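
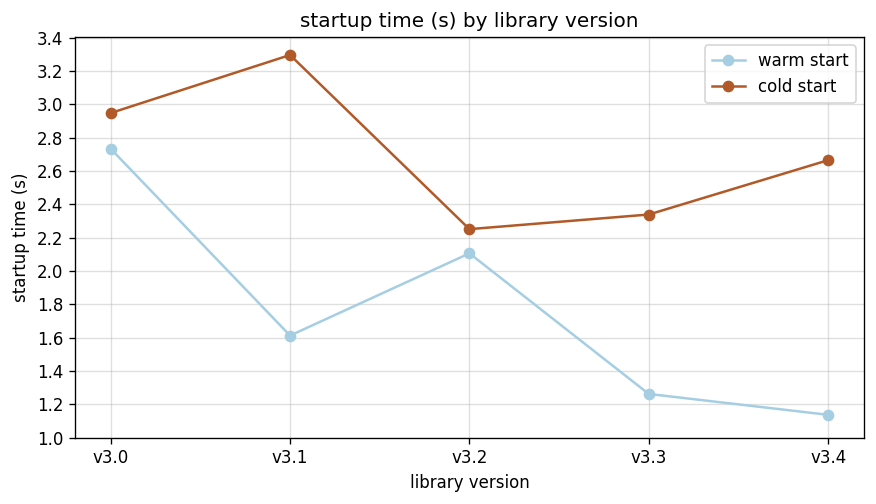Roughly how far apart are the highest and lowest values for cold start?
≈ 1.0

Max v3.1 ≈ 3.2, min v3.2 ≈ 2.2; range ≈ 1.0.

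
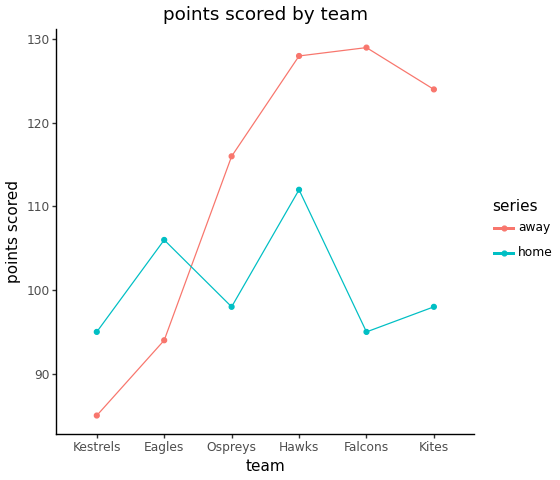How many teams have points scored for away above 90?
5

Above 90: Eagles, Ospreys, Hawks, Falcons, Kites.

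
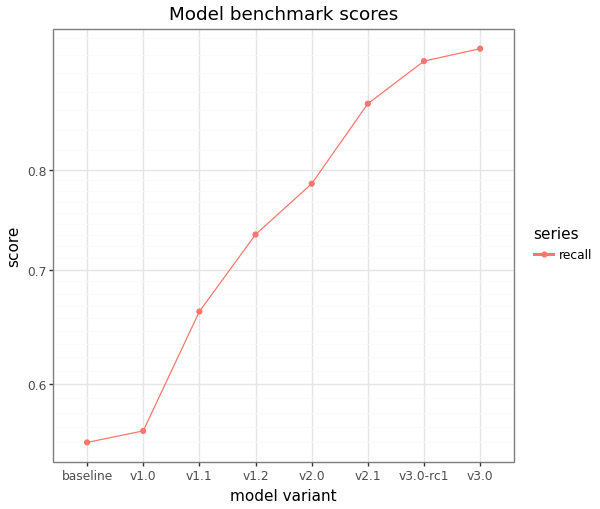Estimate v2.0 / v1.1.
v2.0 ≈ 0.80, v1.1 ≈ 0.65; 0.80/0.65 ≈ 1.23.

≈ 1.23×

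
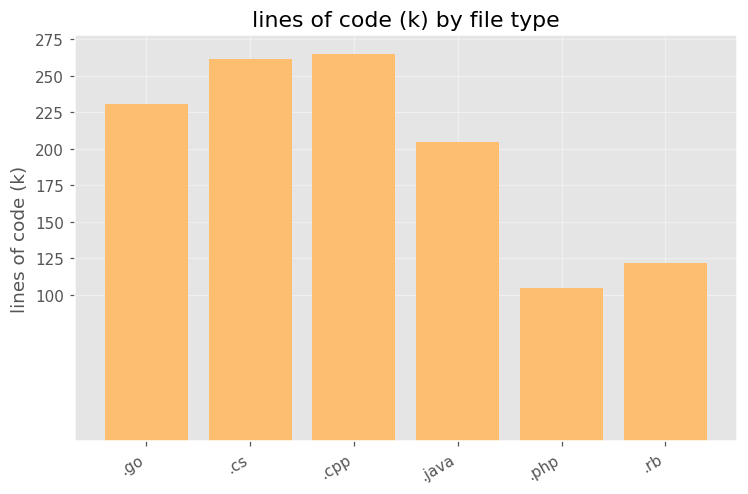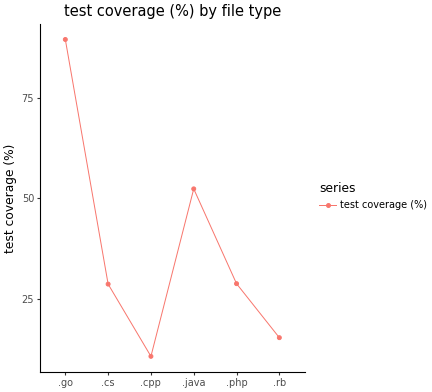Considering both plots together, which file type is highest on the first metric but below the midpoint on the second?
.cpp

Chart 2 median test coverage (%) ≈ 30; below-median file types: .cs, .cpp, .rb. Among those, .cpp has the highest lines of code (k) (≈ 275).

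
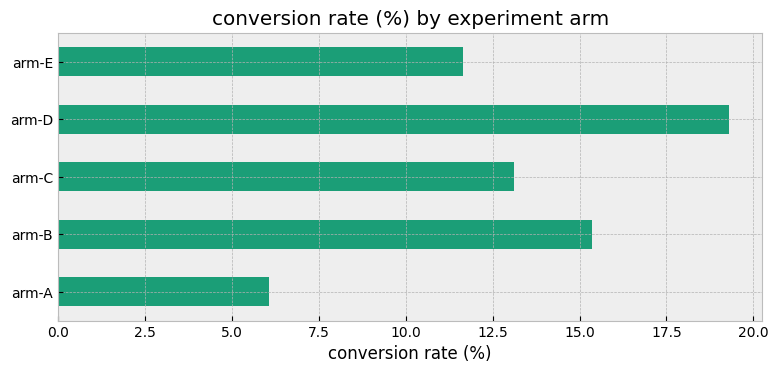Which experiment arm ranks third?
Top 4: arm-D ≈ 20, arm-B ≈ 16, arm-C ≈ 14, arm-E ≈ 12.

arm-C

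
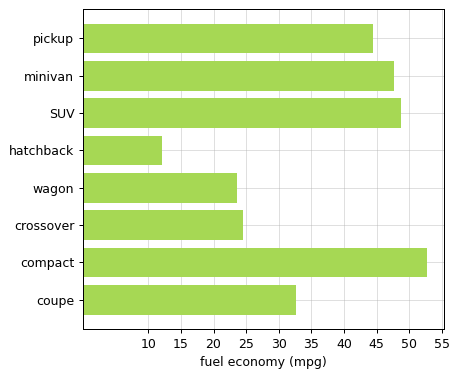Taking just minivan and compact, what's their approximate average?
≈ 52

(50 + 55) / 2 ≈ 52.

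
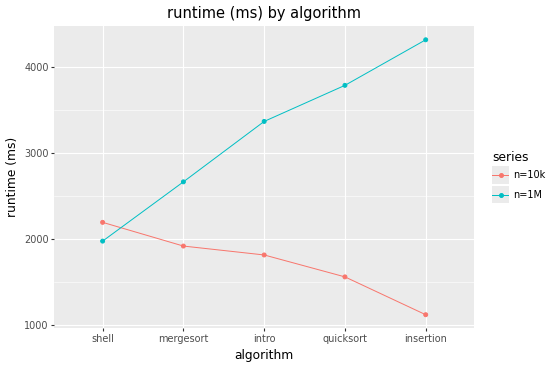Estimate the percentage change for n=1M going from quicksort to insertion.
quicksort ≈ 4000, insertion ≈ 4500; (4500 − 4000) / 4000 ≈ +12.5%.

≈ +12.5%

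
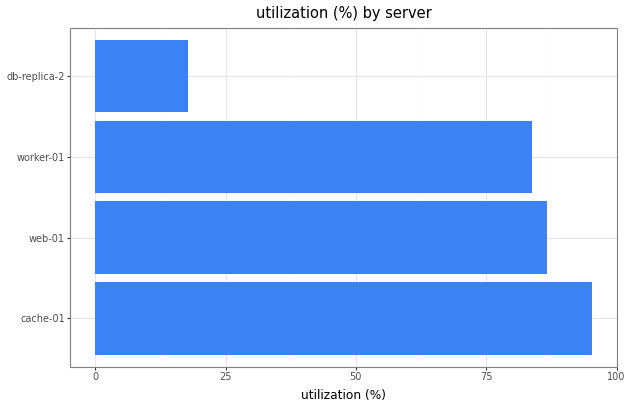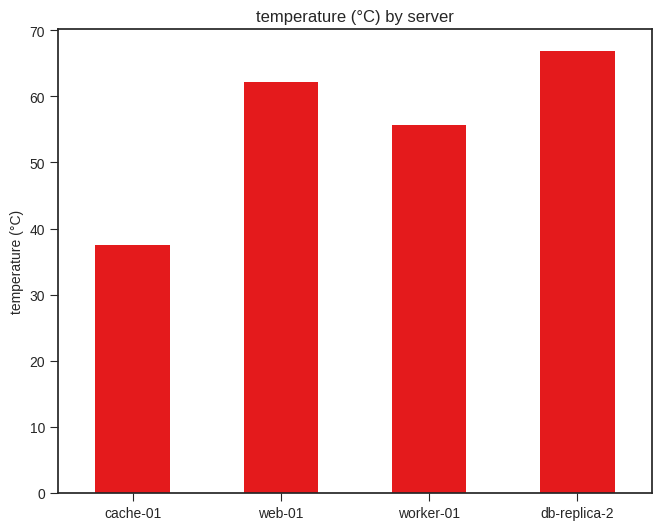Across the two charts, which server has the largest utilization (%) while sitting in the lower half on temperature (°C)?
cache-01

Chart 2 median temperature (°C) ≈ 60; below-median servers: cache-01, worker-01. Among those, cache-01 has the highest utilization (%) (≈ 100).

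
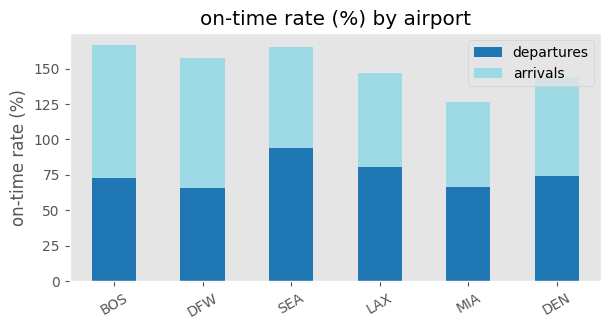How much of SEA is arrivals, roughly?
≈ 60

arrivals top ≈ 160, bottom ≈ 100; segment ≈ 60.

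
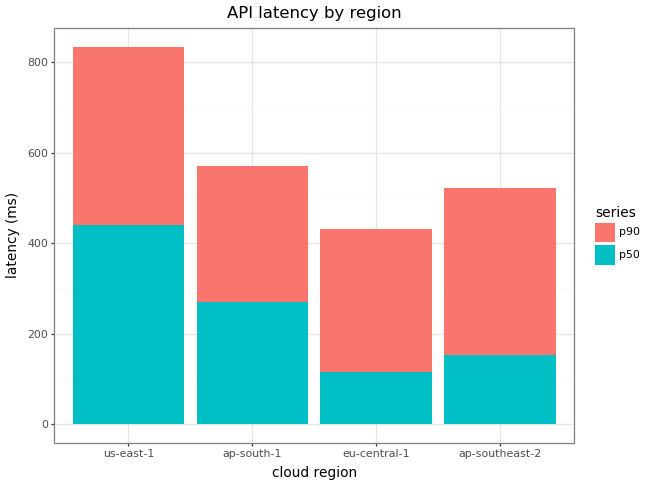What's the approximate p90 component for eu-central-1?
≈ 300

p90 top ≈ 400, bottom ≈ 100; segment ≈ 300.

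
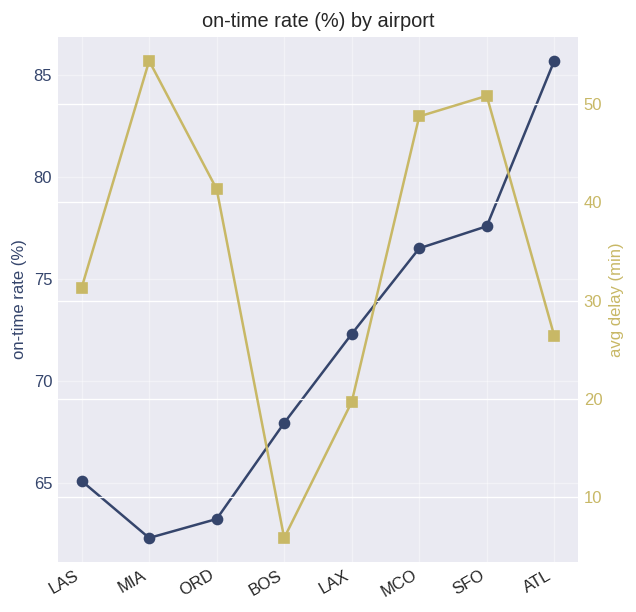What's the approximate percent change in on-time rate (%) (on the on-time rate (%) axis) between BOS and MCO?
≈ +11.8%

BOS ≈ 68, MCO ≈ 76; (76 − 68) / 68 ≈ +11.8%.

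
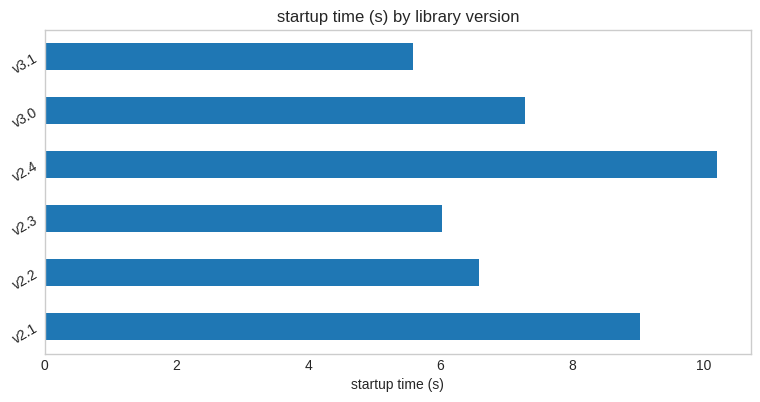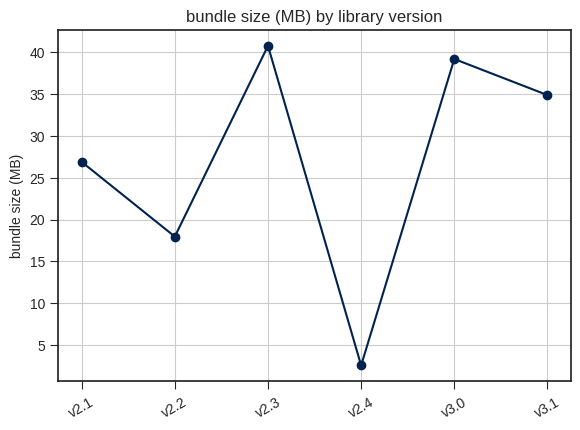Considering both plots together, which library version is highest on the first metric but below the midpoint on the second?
Chart 2 median bundle size (MB) ≈ 30; below-median library versions: v2.1, v2.2, v2.4. Among those, v2.4 has the highest startup time (s) (≈ 10).

v2.4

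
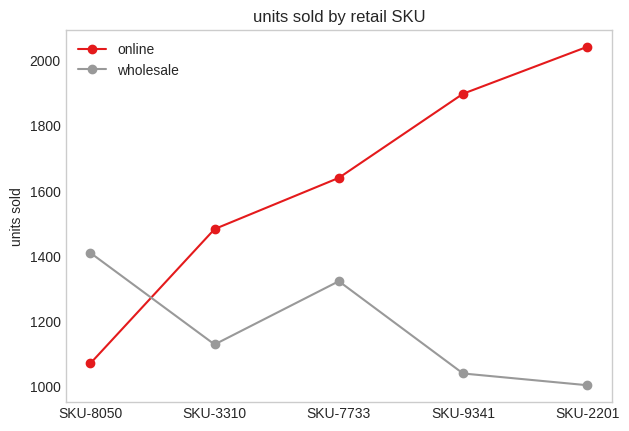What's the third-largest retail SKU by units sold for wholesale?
Top 4 for wholesale: SKU-8050 ≈ 1400, SKU-7733 ≈ 1300, SKU-3310 ≈ 1100, SKU-9341 ≈ 1000.

SKU-3310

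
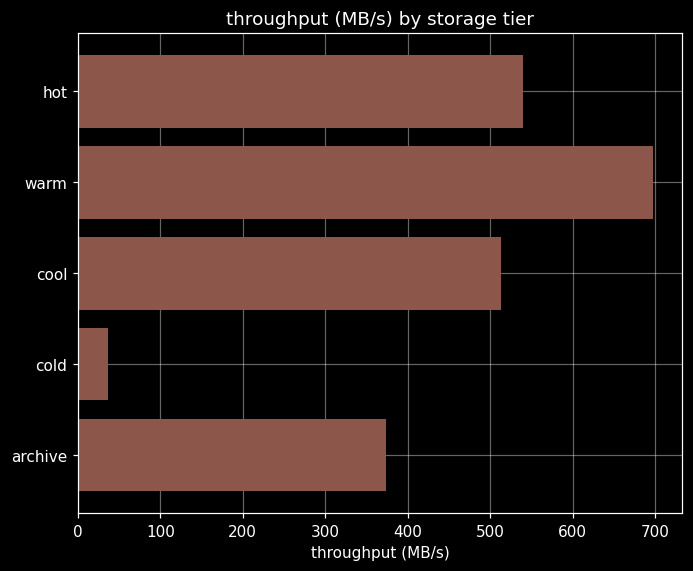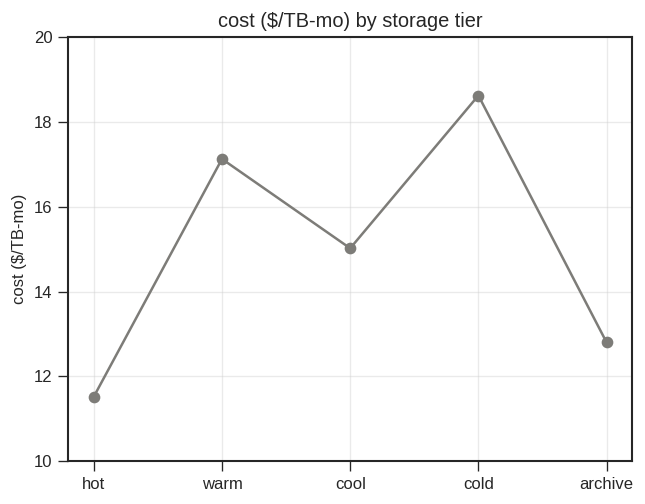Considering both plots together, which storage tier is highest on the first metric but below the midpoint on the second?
hot

Chart 2 median cost ($/TB-mo) ≈ 16; below-median storage tiers: hot, archive. Among those, hot has the highest throughput (MB/s) (≈ 500).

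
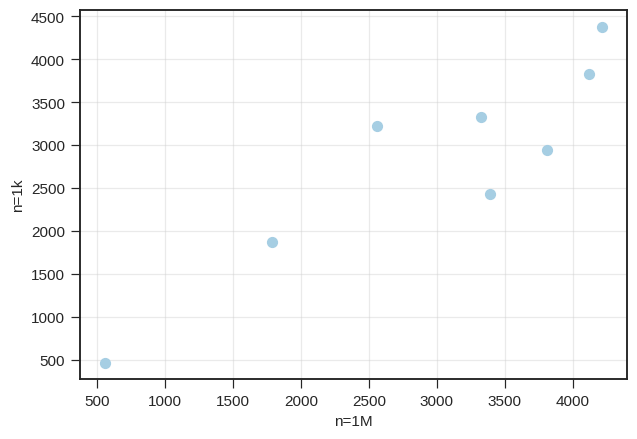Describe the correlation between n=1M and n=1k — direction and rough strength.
Points are positively correlated; strong (|r| ≈ 0.9).

positive, strong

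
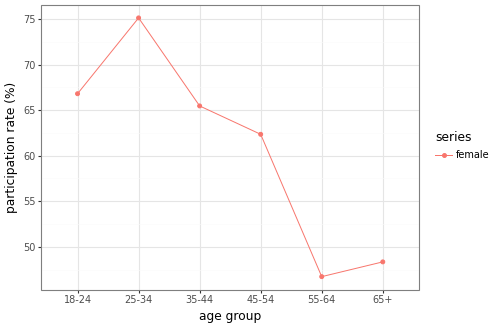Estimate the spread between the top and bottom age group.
≈ 30

Max 25-34 ≈ 75, min 55-64 ≈ 45; range ≈ 30.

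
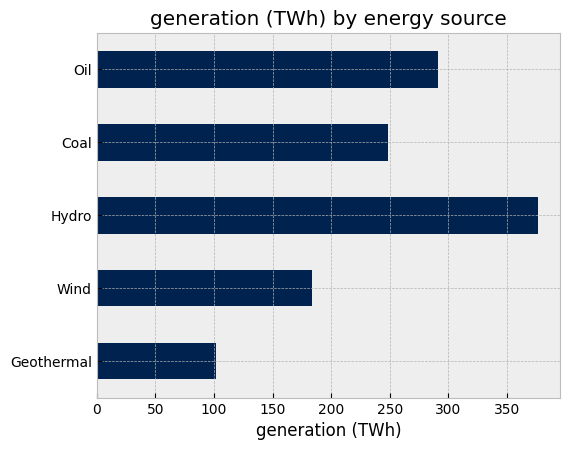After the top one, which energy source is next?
Top 3: Hydro ≈ 400, Oil ≈ 300, Coal ≈ 250.

Oil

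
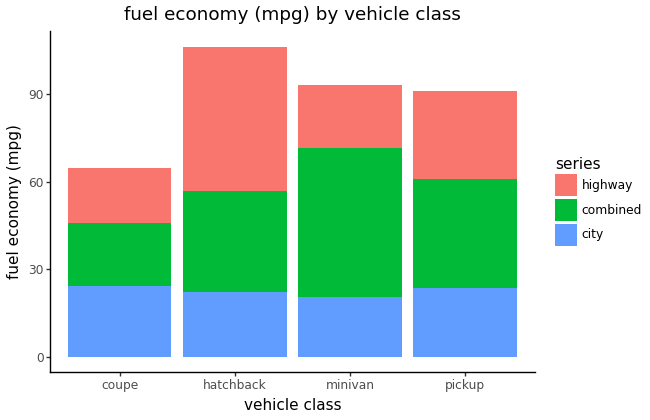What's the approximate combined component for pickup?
≈ 40

combined top ≈ 60, bottom ≈ 20; segment ≈ 40.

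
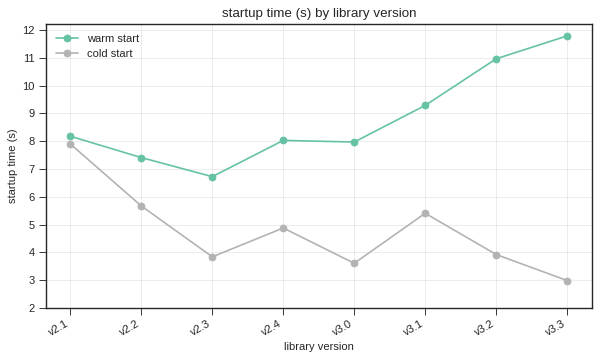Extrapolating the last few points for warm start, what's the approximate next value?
≈ 13.5

Last three: 9, 11, 12 → slope ≈ 1.5/step → next ≈ 13.5.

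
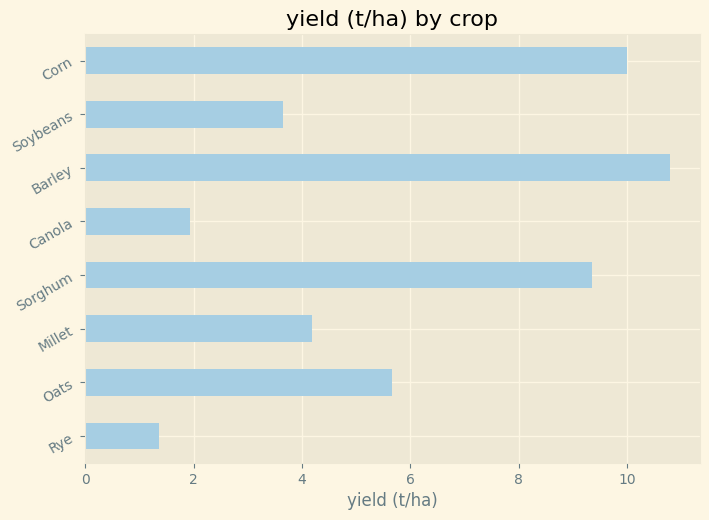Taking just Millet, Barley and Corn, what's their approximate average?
(4 + 11 + 10) / 3 ≈ 8.

≈ 8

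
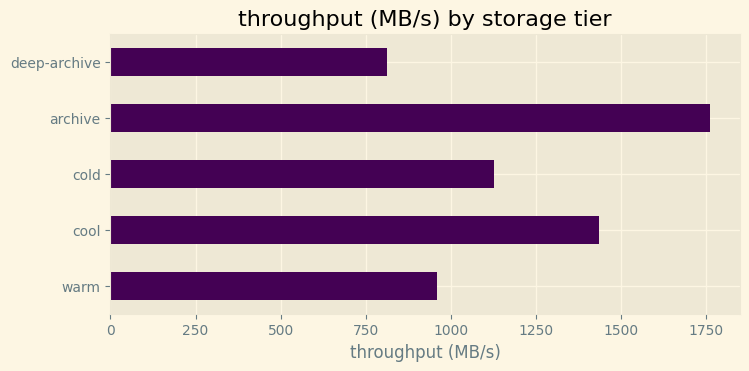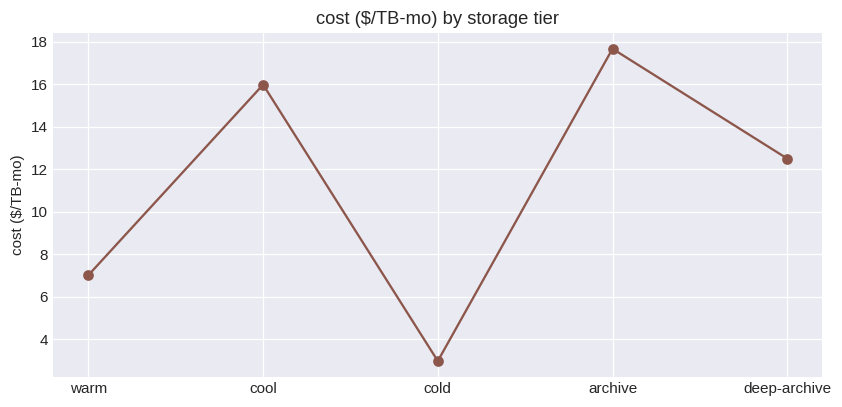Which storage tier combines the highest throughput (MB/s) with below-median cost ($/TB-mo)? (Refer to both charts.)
Chart 2 median cost ($/TB-mo) ≈ 12; below-median storage tiers: warm, cold. Among those, cold has the highest throughput (MB/s) (≈ 1200).

cold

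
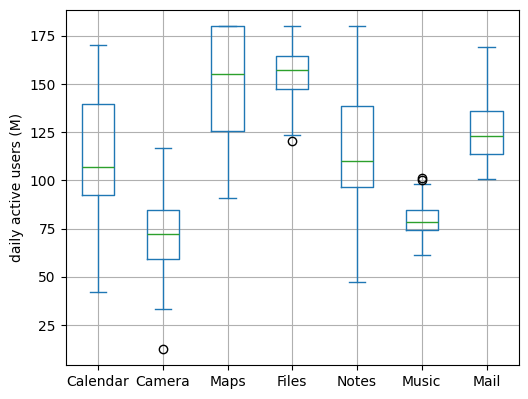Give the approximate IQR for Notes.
Q3 ≈ 140, Q1 ≈ 100; IQR ≈ 40.

≈ 40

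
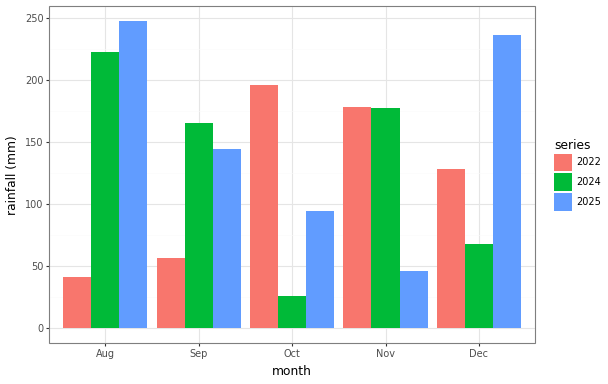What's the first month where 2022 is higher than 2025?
Sep: 2022 ≈ 50 vs 2025 ≈ 150 (not yet); Oct: 2022 ≈ 200 vs 2025 ≈ 100 (first crossover).

Oct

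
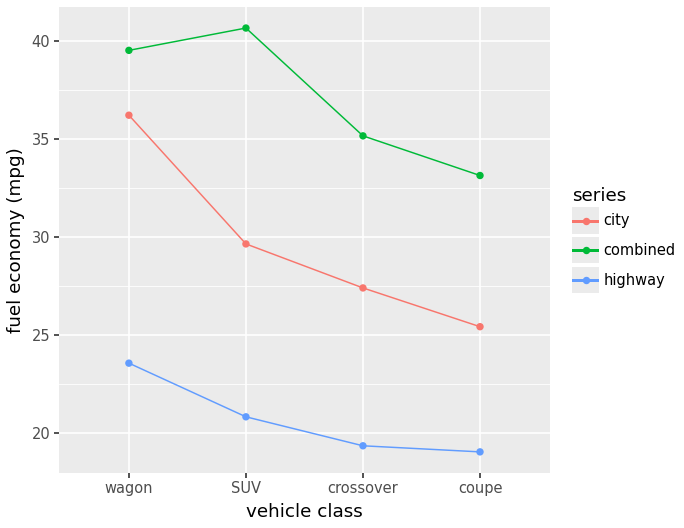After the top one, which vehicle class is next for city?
SUV

Top 3 for city: wagon ≈ 36, SUV ≈ 30, crossover ≈ 28.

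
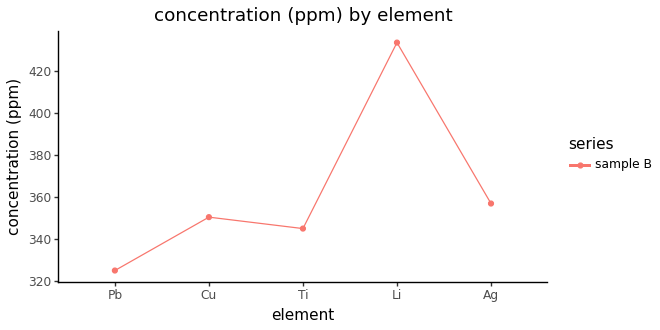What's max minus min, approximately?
Max Li ≈ 430, min Pb ≈ 320; range ≈ 110.

≈ 110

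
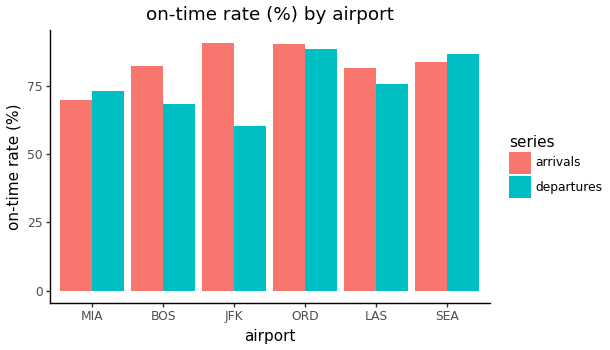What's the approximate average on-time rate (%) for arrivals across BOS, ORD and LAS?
(80 + 90 + 80) / 3 ≈ 83.

≈ 83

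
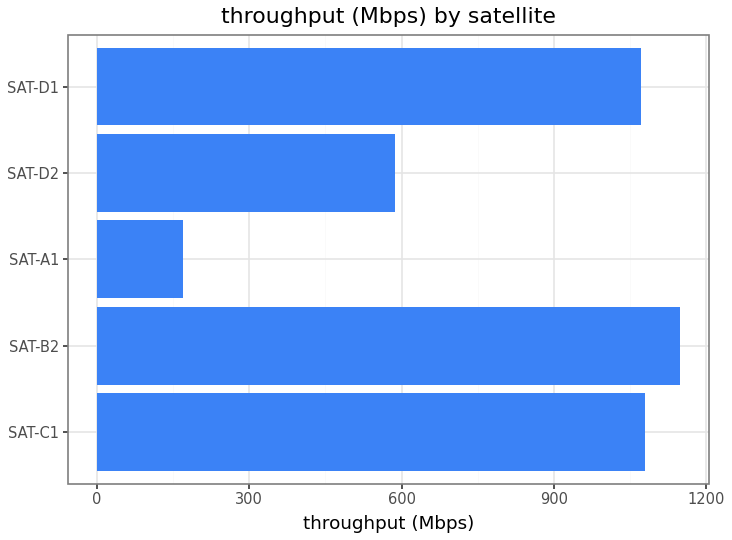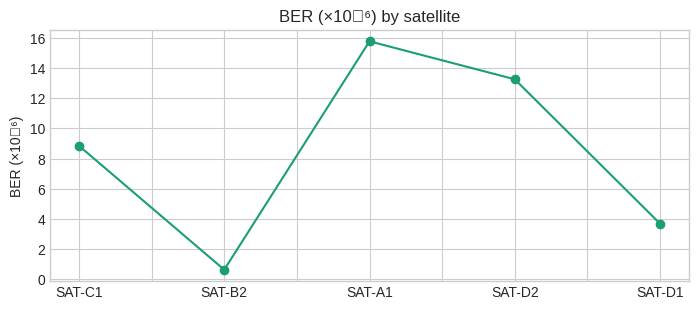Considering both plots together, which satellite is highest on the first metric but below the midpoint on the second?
SAT-B2

Chart 2 median BER (×10⁻⁶) ≈ 8; below-median satellites: SAT-B2, SAT-D1. Among those, SAT-B2 has the highest throughput (Mbps) (≈ 1200).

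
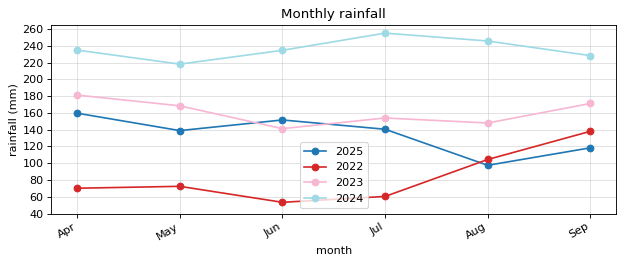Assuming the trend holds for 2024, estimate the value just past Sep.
Last three: 260, 240, 220 → slope ≈ -20/step → next ≈ 200.

≈ 200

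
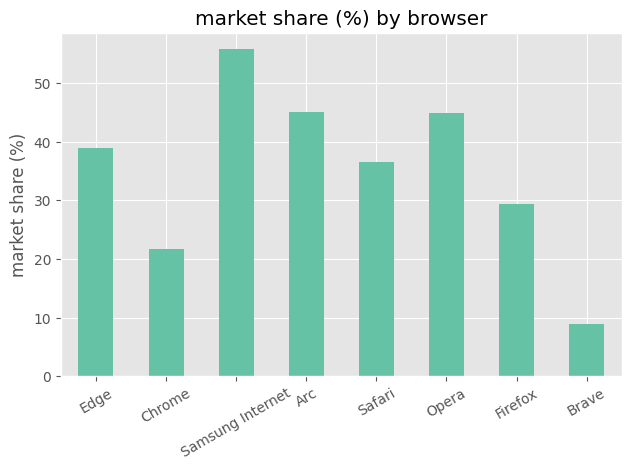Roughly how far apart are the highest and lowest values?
≈ 45

Max Samsung Internet ≈ 55, min Brave ≈ 10; range ≈ 45.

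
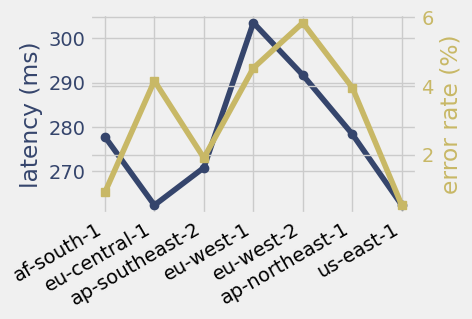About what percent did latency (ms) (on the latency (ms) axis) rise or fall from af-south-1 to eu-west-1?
≈ +8.9%

af-south-1 ≈ 280, eu-west-1 ≈ 305; (305 − 280) / 280 ≈ +8.9%.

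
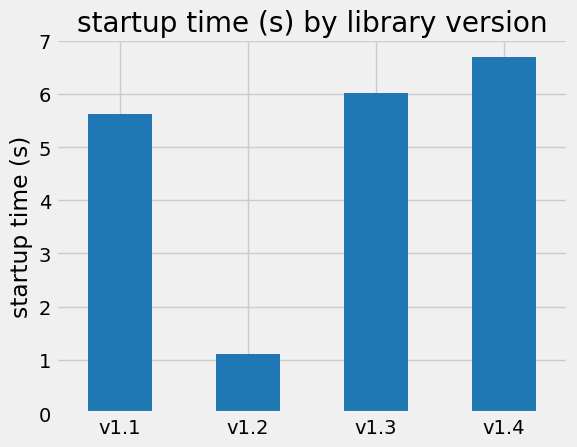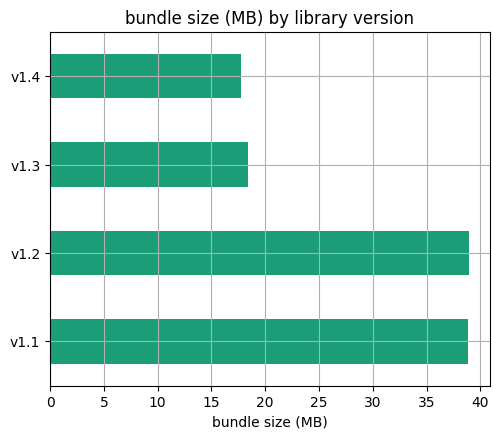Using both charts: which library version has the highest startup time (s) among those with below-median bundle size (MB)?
Chart 2 median bundle size (MB) ≈ 30; below-median library versions: v1.3, v1.4. Among those, v1.4 has the highest startup time (s) (≈ 7).

v1.4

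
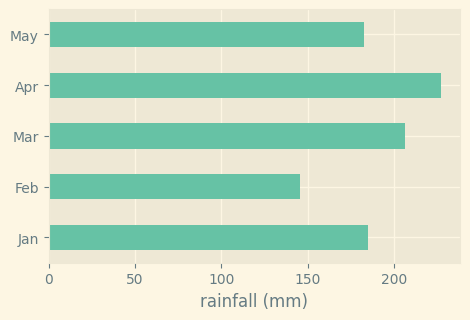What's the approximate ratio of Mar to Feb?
≈ 1.43×

Mar ≈ 200, Feb ≈ 140; 200/140 ≈ 1.43.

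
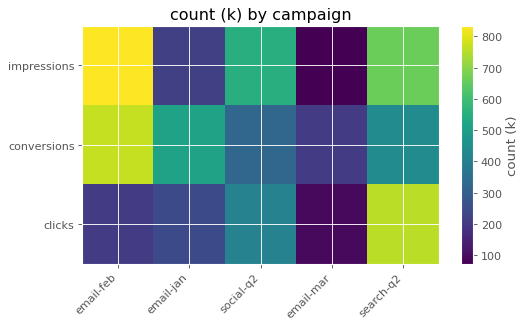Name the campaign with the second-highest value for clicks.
social-q2

Top 3 for clicks: search-q2 ≈ 800, social-q2 ≈ 400, email-jan ≈ 200.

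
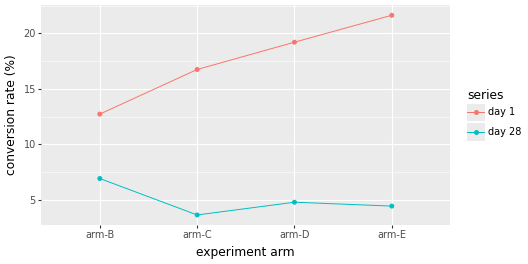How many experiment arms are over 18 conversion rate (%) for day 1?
Above 18: arm-D, arm-E.

2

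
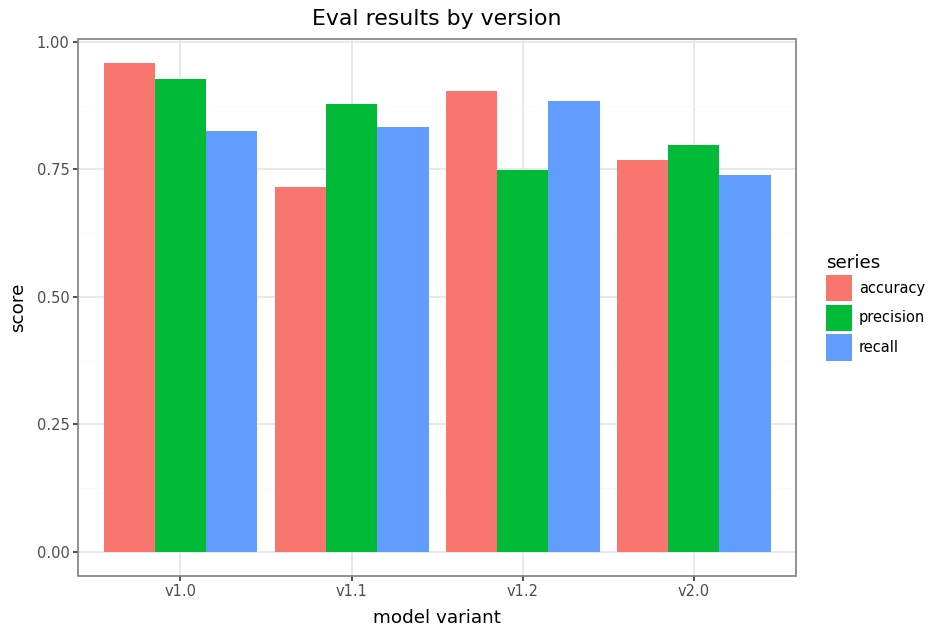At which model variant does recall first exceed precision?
v1.1: recall ≈ 0.8 vs precision ≈ 0.9 (not yet); v1.2: recall ≈ 0.9 vs precision ≈ 0.7 (first crossover).

v1.2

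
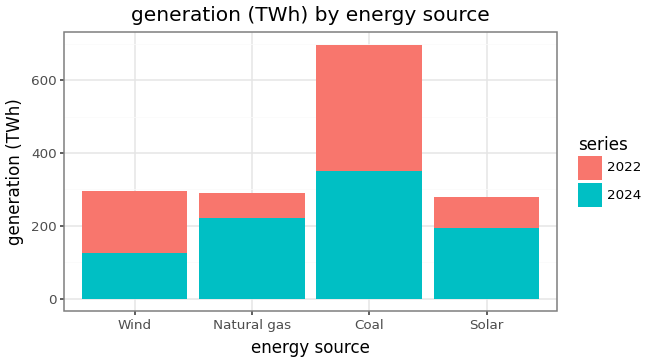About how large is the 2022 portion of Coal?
2022 top ≈ 700, bottom ≈ 400; segment ≈ 300.

≈ 300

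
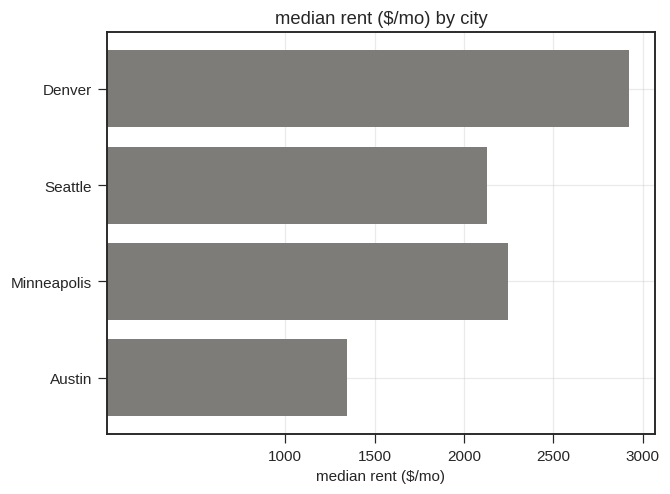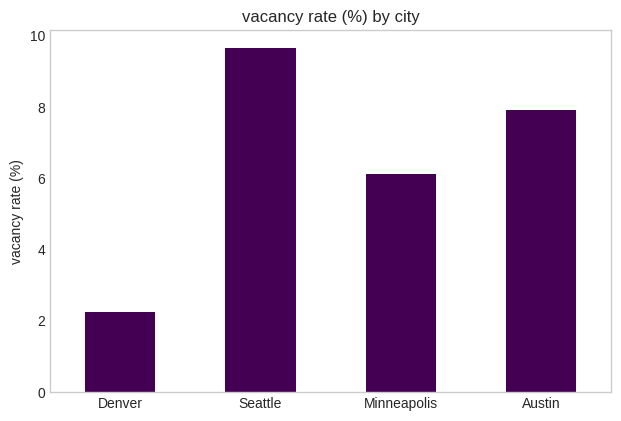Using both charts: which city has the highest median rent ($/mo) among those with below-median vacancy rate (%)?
Denver

Chart 2 median vacancy rate (%) ≈ 7; below-median cities: Denver, Minneapolis. Among those, Denver has the highest median rent ($/mo) (≈ 3000).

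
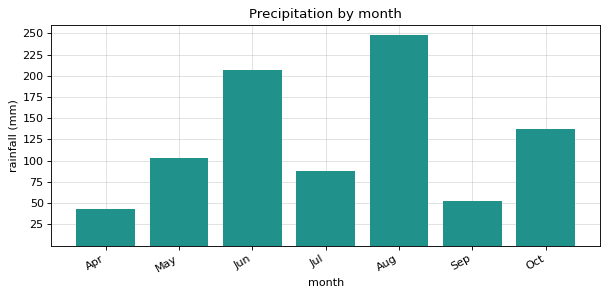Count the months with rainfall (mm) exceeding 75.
Above 75: May, Jun, Jul, Aug, Oct.

5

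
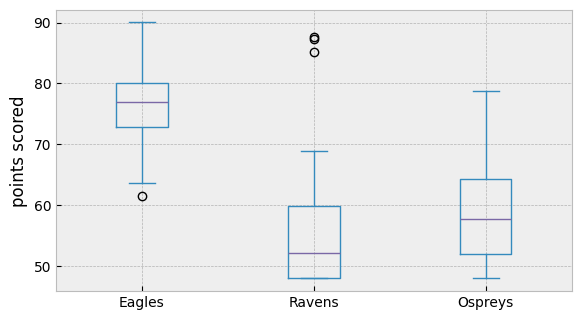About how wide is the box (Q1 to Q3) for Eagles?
Q3 ≈ 80, Q1 ≈ 72; IQR ≈ 8.

≈ 8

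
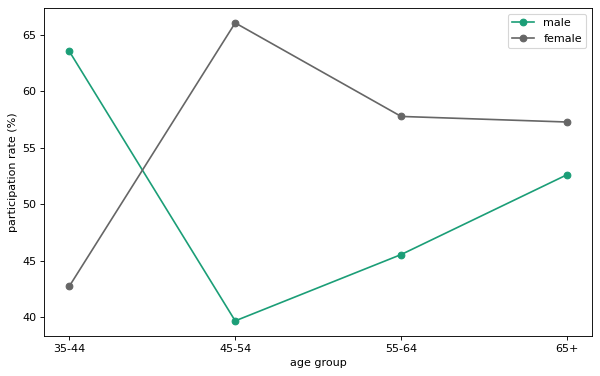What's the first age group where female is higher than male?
45-54

35-44: female ≈ 45 vs male ≈ 65 (not yet); 45-54: female ≈ 65 vs male ≈ 40 (first crossover).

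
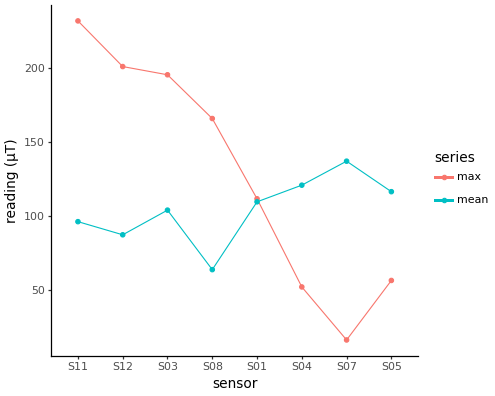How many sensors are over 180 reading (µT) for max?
3

Above 180: S11, S12, S03.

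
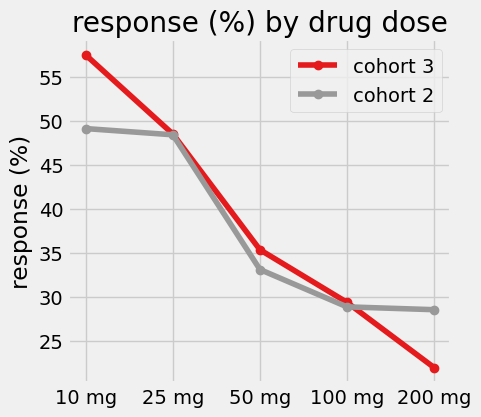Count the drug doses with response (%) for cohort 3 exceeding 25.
Above 25: 10 mg, 25 mg, 50 mg, 100 mg.

4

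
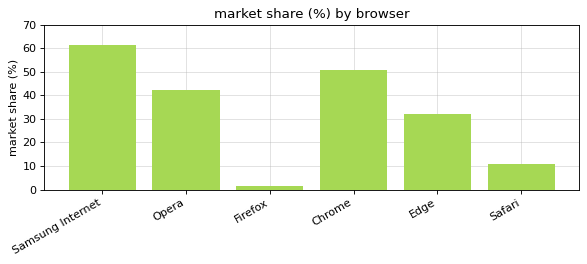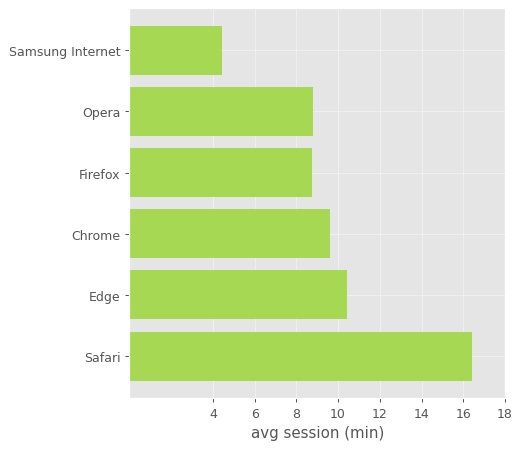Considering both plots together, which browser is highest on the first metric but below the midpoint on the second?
Samsung Internet

Chart 2 median avg session (min) ≈ 10; below-median browsers: Samsung Internet, Opera, Firefox. Among those, Samsung Internet has the highest market share (%) (≈ 60).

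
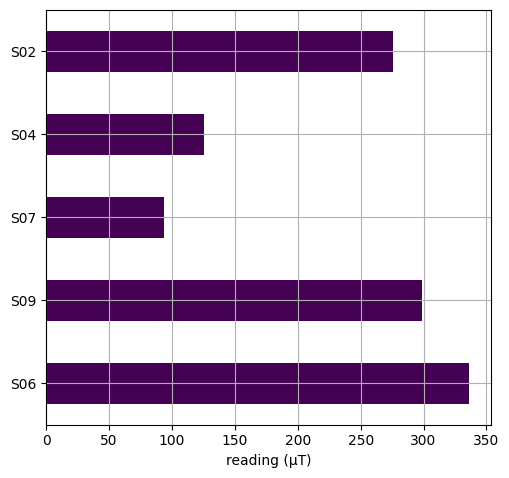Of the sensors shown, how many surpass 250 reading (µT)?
3

Above 250: S06, S09, S02.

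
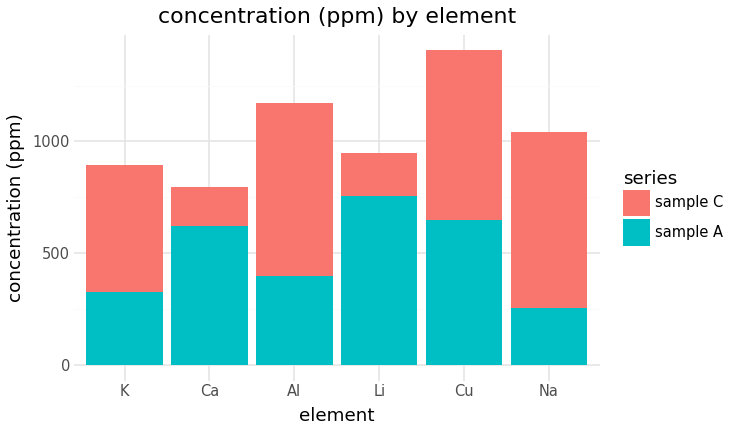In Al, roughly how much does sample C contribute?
sample C top ≈ 1200, bottom ≈ 400; segment ≈ 800.

≈ 800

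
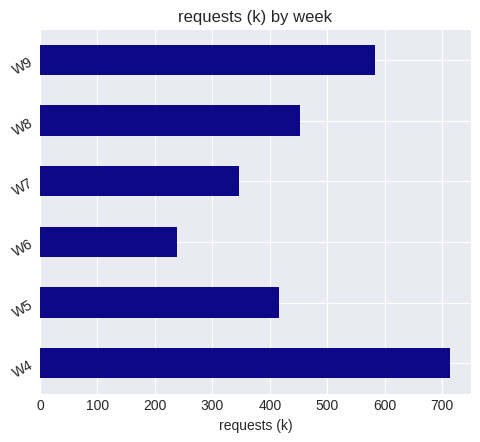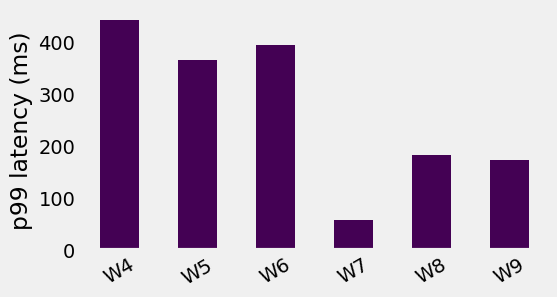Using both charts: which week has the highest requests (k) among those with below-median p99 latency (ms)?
W9

Chart 2 median p99 latency (ms) ≈ 250; below-median weeks: W7, W8, W9. Among those, W9 has the highest requests (k) (≈ 600).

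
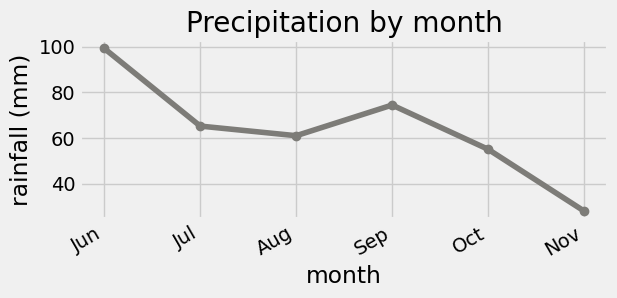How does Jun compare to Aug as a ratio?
≈ 1.67×

Jun ≈ 100, Aug ≈ 60; 100/60 ≈ 1.67.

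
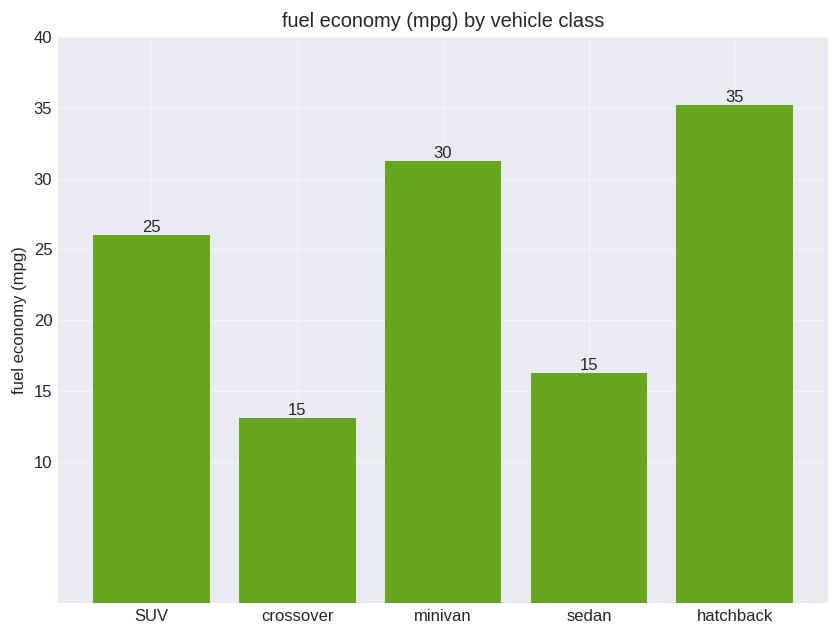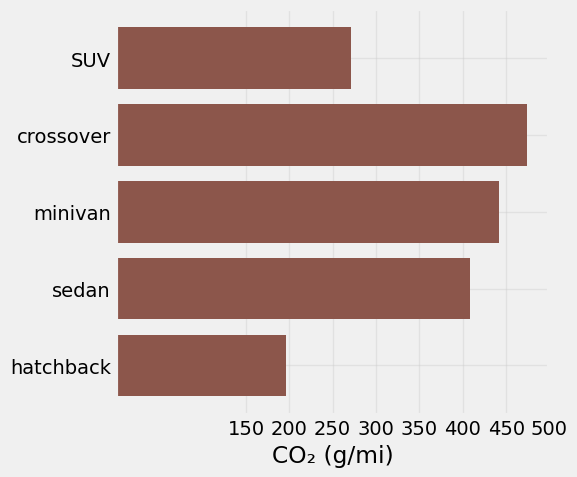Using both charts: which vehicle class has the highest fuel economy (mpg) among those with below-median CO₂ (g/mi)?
hatchback

Chart 2 median CO₂ (g/mi) ≈ 400; below-median vehicle classes: SUV, hatchback. Among those, hatchback has the highest fuel economy (mpg) (≈ 35).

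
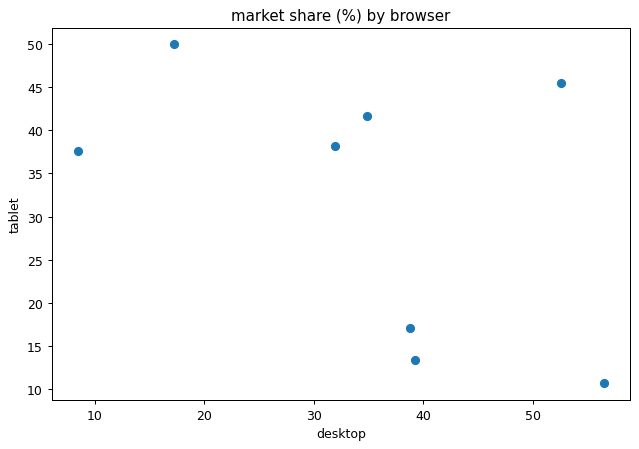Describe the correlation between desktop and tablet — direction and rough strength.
negative, moderate

Points are negatively correlated; moderate (|r| ≈ 0.5).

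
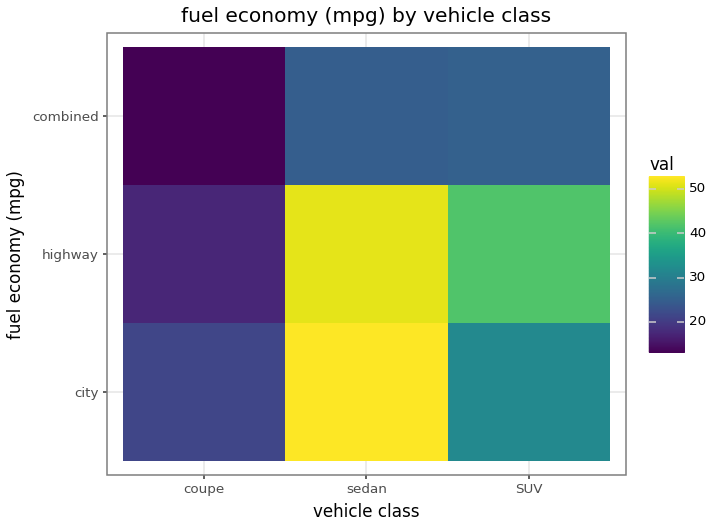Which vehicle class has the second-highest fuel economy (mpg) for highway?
SUV

Top 3 for highway: sedan ≈ 50, SUV ≈ 40, coupe ≈ 15.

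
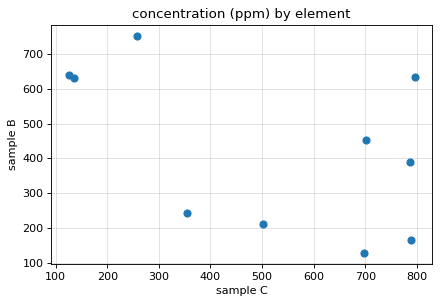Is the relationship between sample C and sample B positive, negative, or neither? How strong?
negative, moderate

Points are negatively correlated; moderate (|r| ≈ 0.5).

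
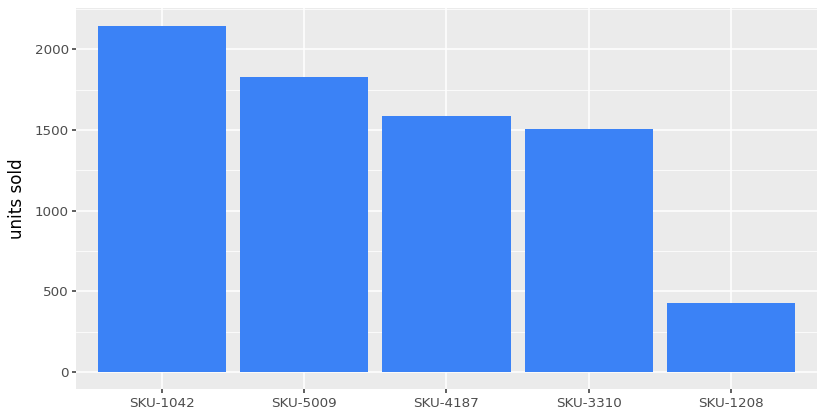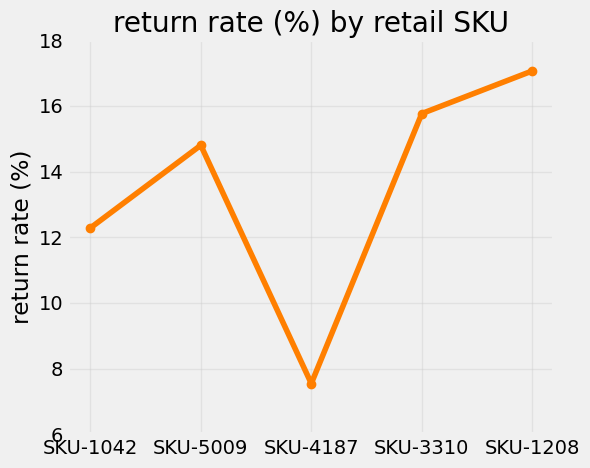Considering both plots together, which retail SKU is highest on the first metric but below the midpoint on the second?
SKU-1042

Chart 2 median return rate (%) ≈ 14; below-median retail SKUs: SKU-1042, SKU-4187. Among those, SKU-1042 has the highest units sold (≈ 2200).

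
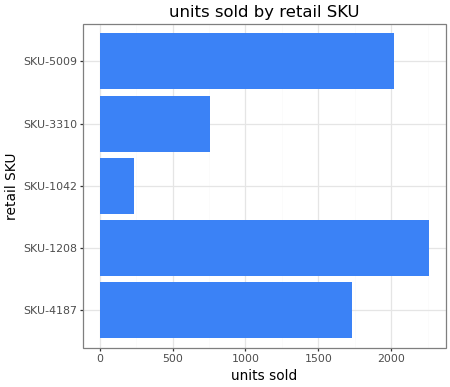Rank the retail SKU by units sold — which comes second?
SKU-5009

Top 3: SKU-1208 ≈ 2200, SKU-5009 ≈ 2000, SKU-4187 ≈ 1800.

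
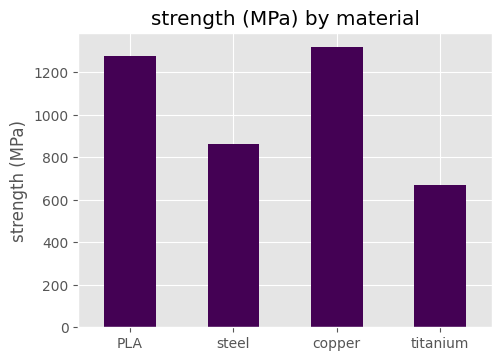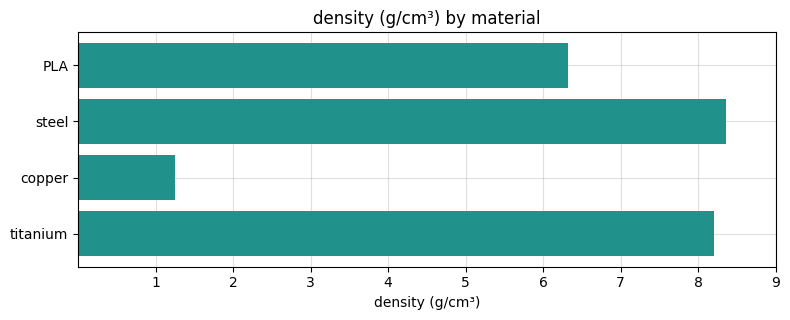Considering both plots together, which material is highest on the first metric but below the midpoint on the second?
copper

Chart 2 median density (g/cm³) ≈ 7; below-median materials: PLA, copper. Among those, copper has the highest strength (MPa) (≈ 1400).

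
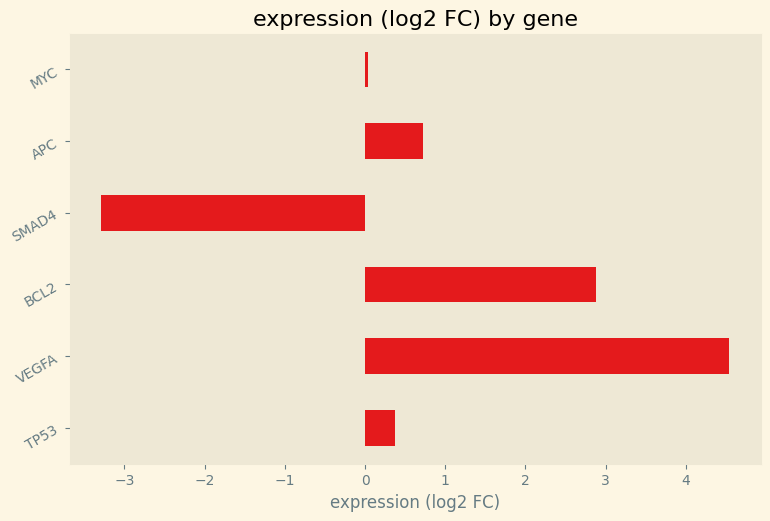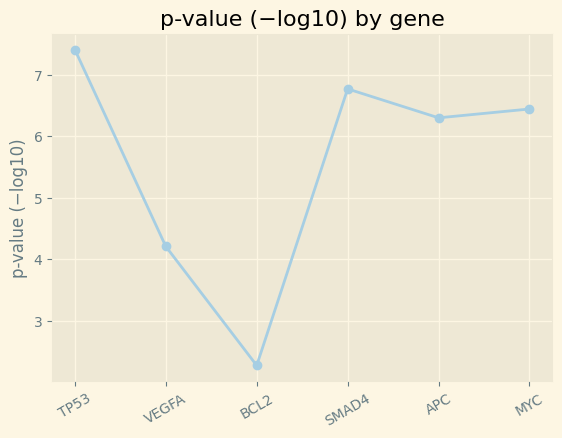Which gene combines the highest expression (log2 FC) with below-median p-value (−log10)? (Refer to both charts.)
VEGFA

Chart 2 median p-value (−log10) ≈ 6; below-median genes: VEGFA, BCL2, APC. Among those, VEGFA has the highest expression (log2 FC) (≈ 4.5).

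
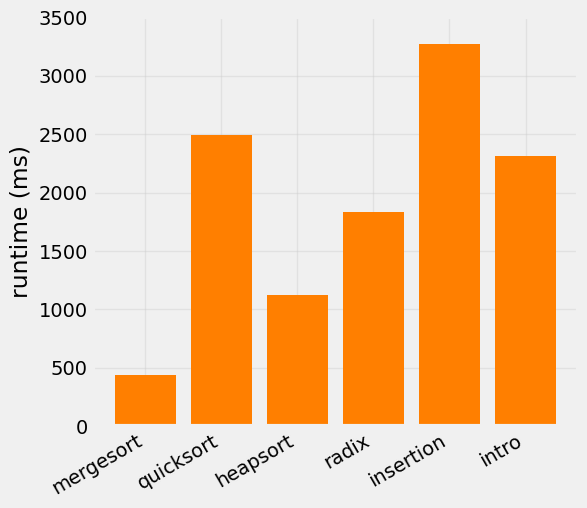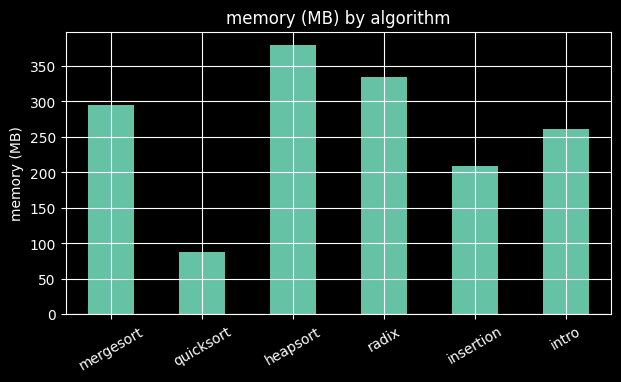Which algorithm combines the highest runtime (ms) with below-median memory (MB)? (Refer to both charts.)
insertion

Chart 2 median memory (MB) ≈ 300; below-median algorithms: quicksort, insertion, intro. Among those, insertion has the highest runtime (ms) (≈ 3500).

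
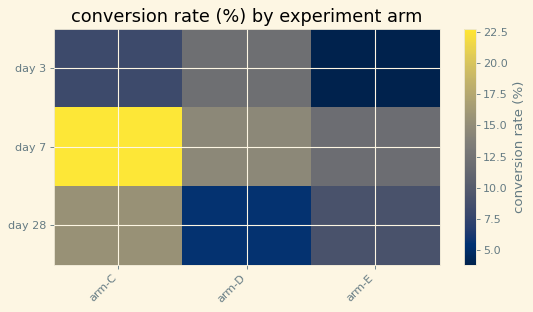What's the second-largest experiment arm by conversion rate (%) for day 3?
Top 3 for day 3: arm-D ≈ 12, arm-C ≈ 8, arm-E ≈ 4.

arm-C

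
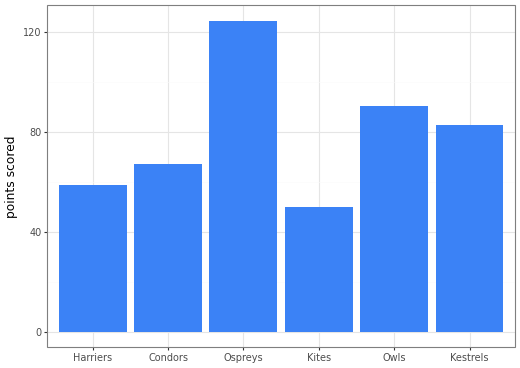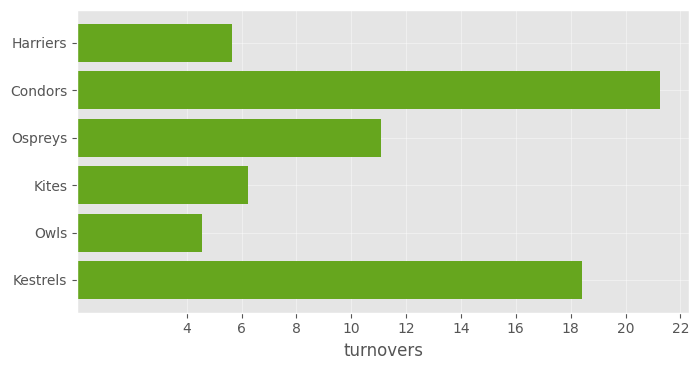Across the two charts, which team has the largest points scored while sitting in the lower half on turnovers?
Owls

Chart 2 median turnovers ≈ 8; below-median teams: Harriers, Kites, Owls. Among those, Owls has the highest points scored (≈ 100).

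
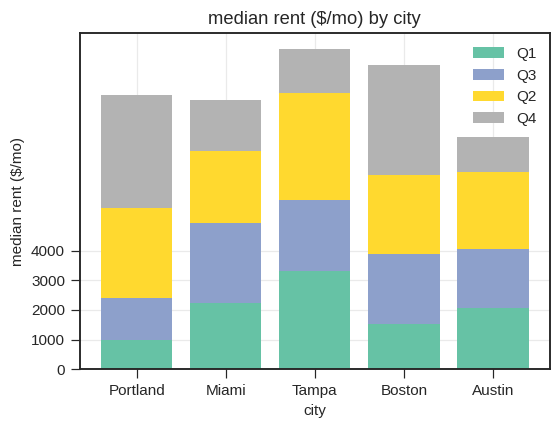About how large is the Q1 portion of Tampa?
Q1 top ≈ 3000, bottom ≈ 0; segment ≈ 3000.

≈ 3000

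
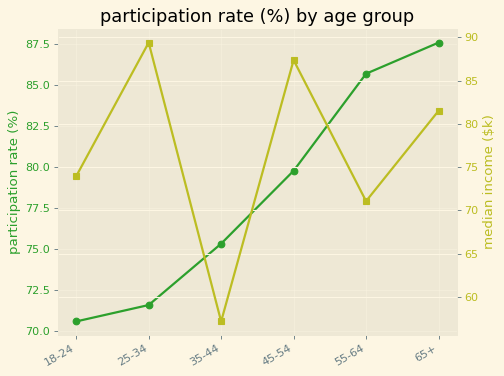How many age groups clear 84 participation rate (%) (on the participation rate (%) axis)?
2

Above 84: 55-64, 65+.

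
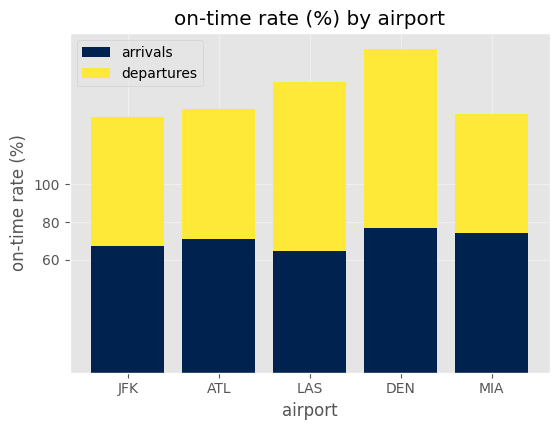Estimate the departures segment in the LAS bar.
≈ 100

departures top ≈ 160, bottom ≈ 60; segment ≈ 100.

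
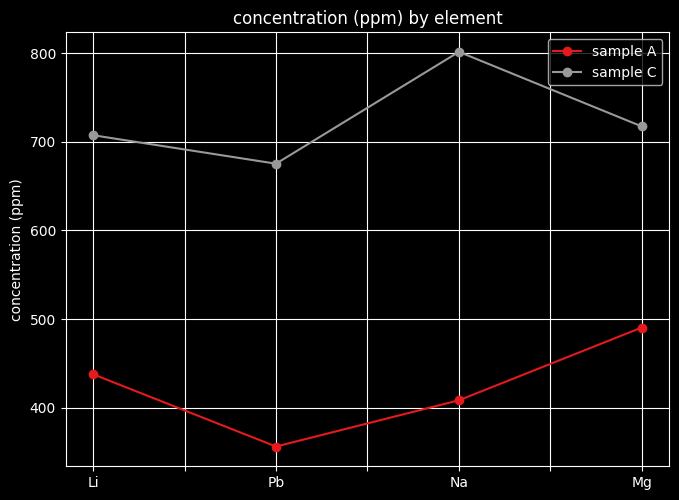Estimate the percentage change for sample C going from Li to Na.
Li ≈ 700, Na ≈ 800; (800 − 700) / 700 ≈ +14.3%.

≈ +14.3%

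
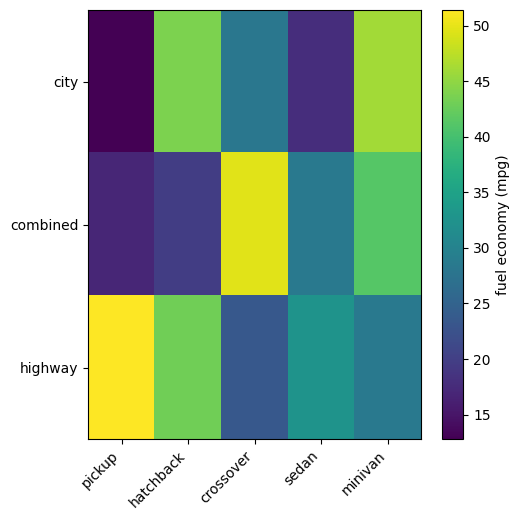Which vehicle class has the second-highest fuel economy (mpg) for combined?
Top 3 for combined: crossover ≈ 50, minivan ≈ 40, sedan ≈ 30.

minivan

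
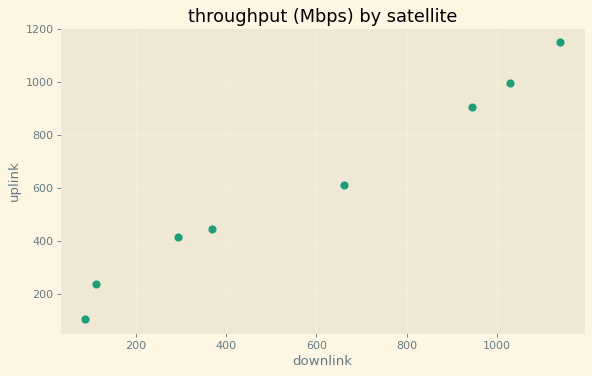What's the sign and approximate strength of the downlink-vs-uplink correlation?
Points are positively correlated; strong (|r| ≈ 1.0).

positive, strong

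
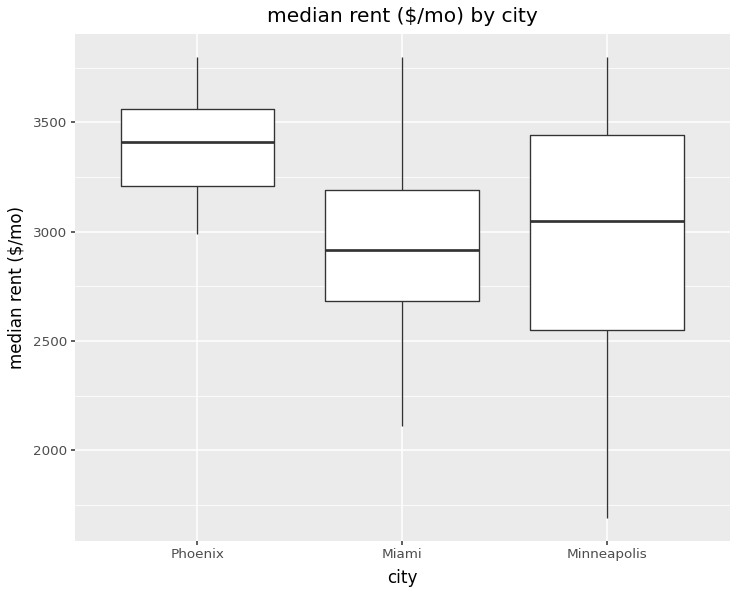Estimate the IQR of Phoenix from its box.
Q3 ≈ 3550, Q1 ≈ 3200; IQR ≈ 350.

≈ 350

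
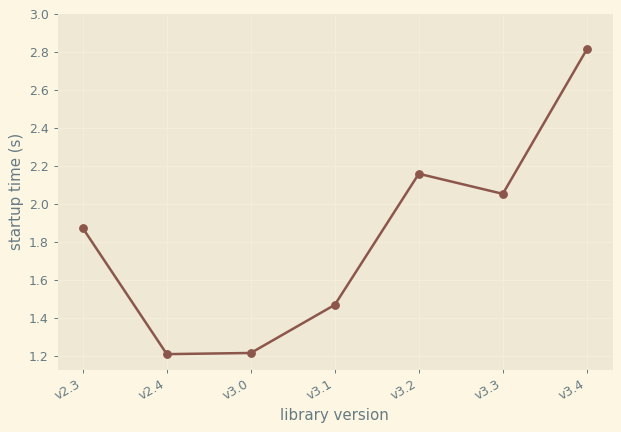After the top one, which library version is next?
v3.2

Top 3: v3.4 ≈ 2.8, v3.2 ≈ 2.2, v3.3 ≈ 2.0.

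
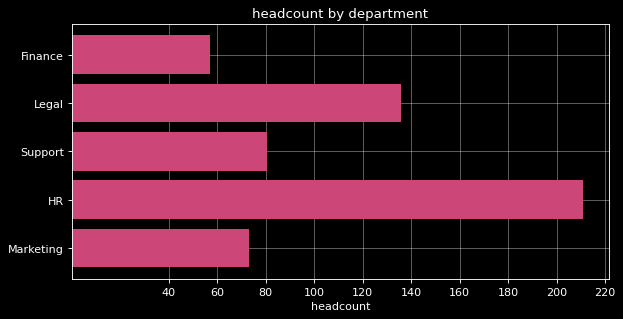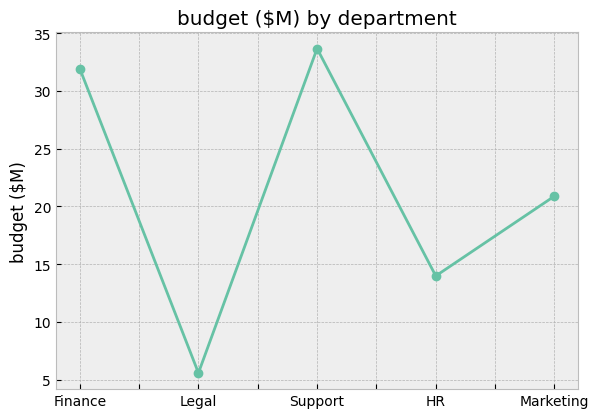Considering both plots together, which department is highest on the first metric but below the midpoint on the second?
HR

Chart 2 median budget ($M) ≈ 20; below-median departments: Legal, HR. Among those, HR has the highest headcount (≈ 220).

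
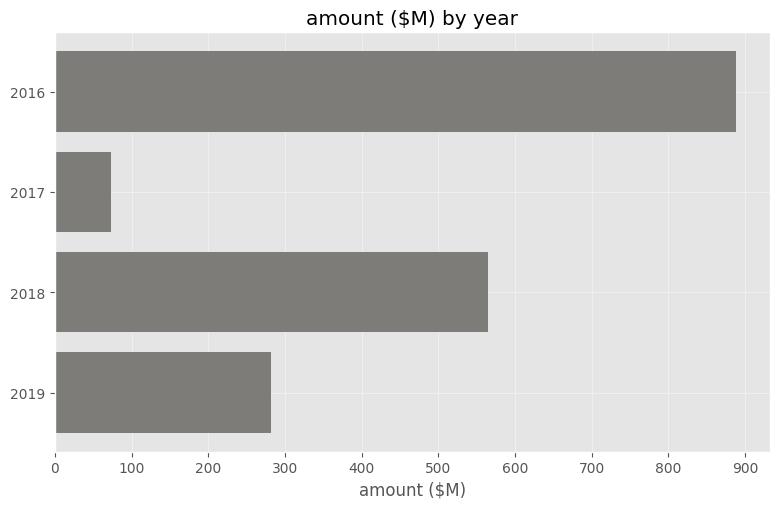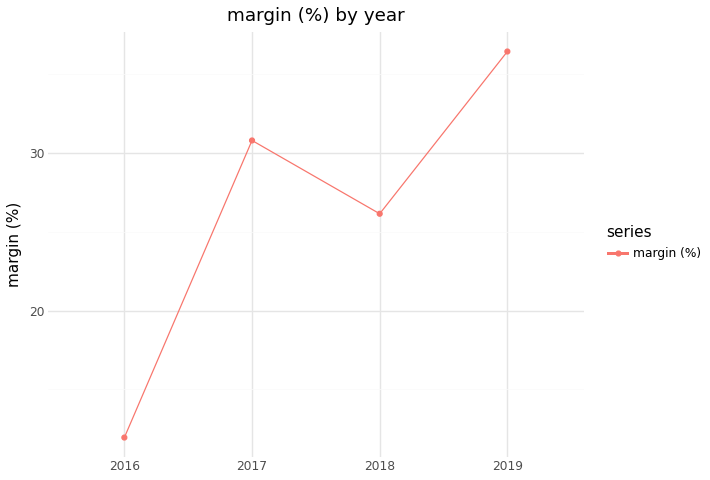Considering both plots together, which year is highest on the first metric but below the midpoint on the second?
2016

Chart 2 median margin (%) ≈ 30; below-median years: 2016, 2018. Among those, 2016 has the highest amount ($M) (≈ 900).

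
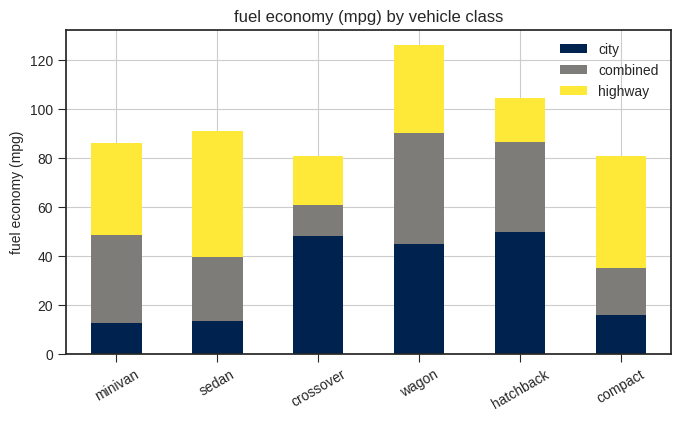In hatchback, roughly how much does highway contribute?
highway top ≈ 100, bottom ≈ 80; segment ≈ 20.

≈ 20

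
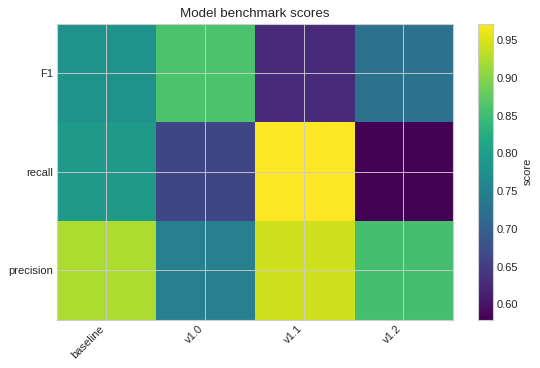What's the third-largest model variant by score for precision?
Top 4 for precision: v1.1 ≈ 0.95, baseline ≈ 0.90, v1.2 ≈ 0.85, v1.0 ≈ 0.75.

v1.2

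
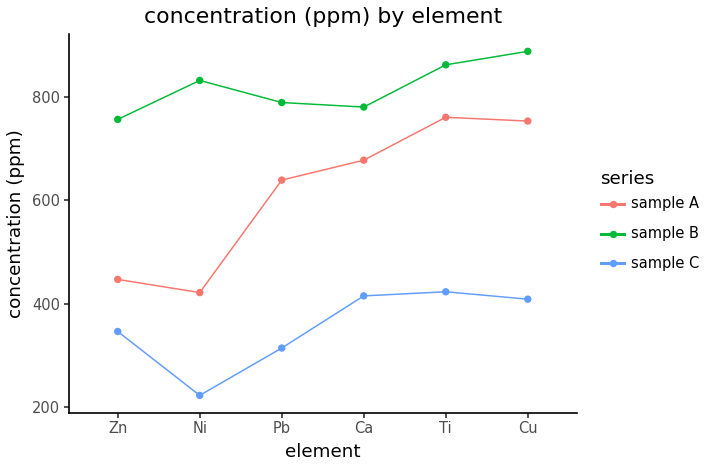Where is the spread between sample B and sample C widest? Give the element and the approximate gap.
Ni, ≈ 600 ppm

Ni: sample B ≈ 800, sample C ≈ 200 → gap ≈ 600. Next-largest (Cu) is only ≈ 500.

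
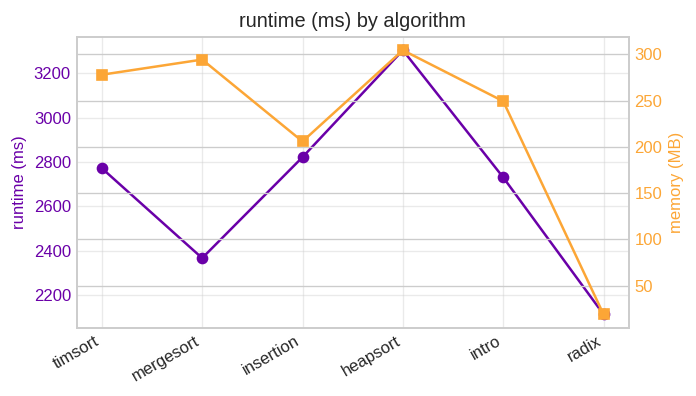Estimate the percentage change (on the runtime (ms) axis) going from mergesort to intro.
≈ +12.5%

mergesort ≈ 2400, intro ≈ 2700; (2700 − 2400) / 2400 ≈ +12.5%.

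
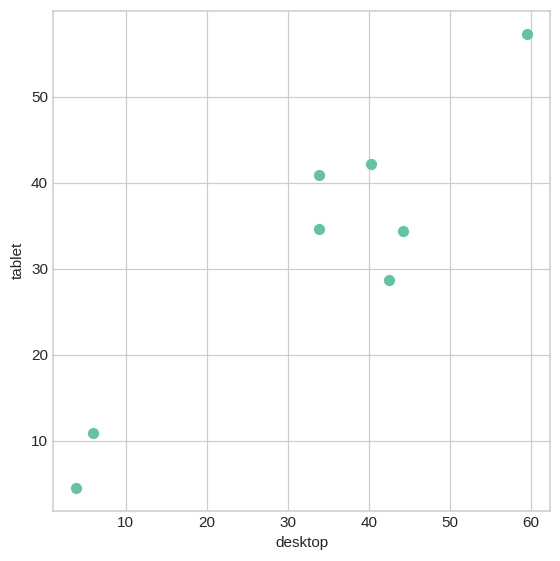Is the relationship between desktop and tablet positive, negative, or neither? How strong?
positive, strong

Points are positively correlated; strong (|r| ≈ 0.9).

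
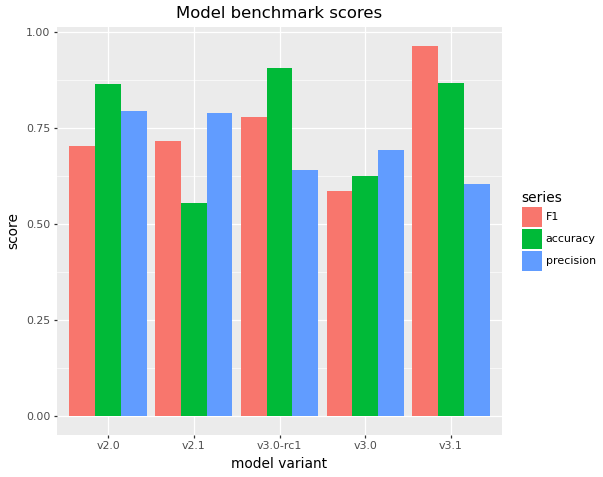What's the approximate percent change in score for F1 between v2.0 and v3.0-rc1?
≈ +14.3%

v2.0 ≈ 0.7, v3.0-rc1 ≈ 0.8; (0.8 − 0.7) / 0.7 ≈ +14.3%.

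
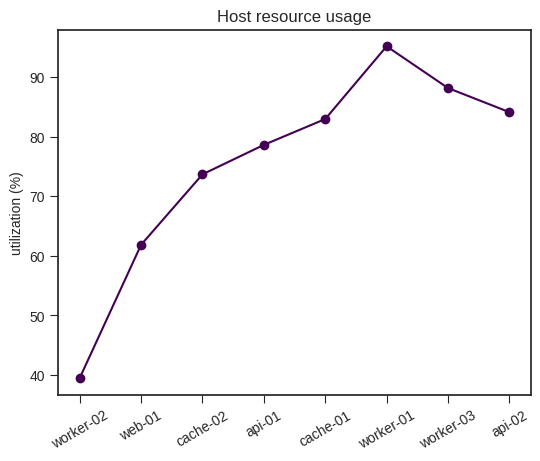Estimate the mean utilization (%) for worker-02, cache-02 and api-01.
(40 + 75 + 80) / 3 ≈ 65.

≈ 65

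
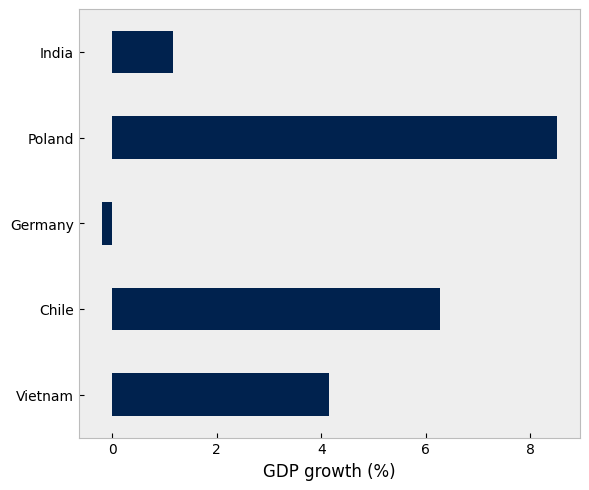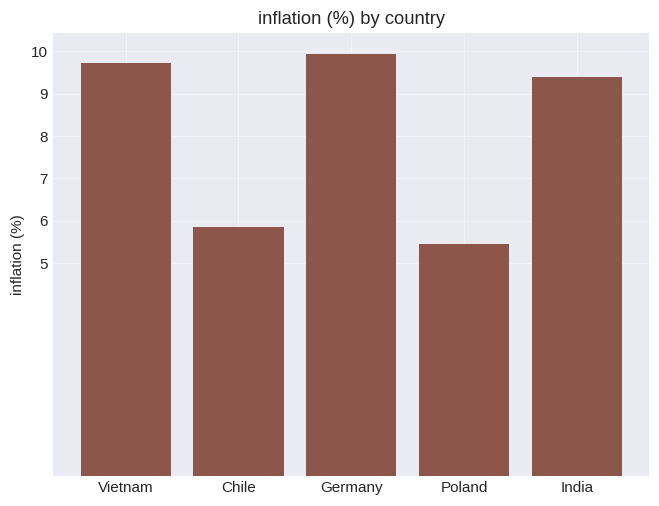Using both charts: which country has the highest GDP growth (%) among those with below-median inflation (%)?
Chart 2 median inflation (%) ≈ 9; below-median countries: Chile, Poland. Among those, Poland has the highest GDP growth (%) (≈ 9).

Poland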